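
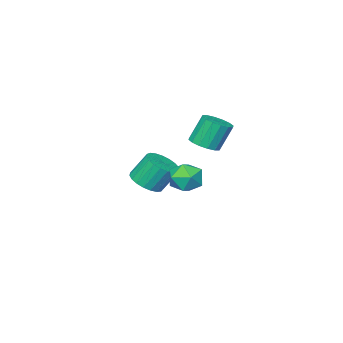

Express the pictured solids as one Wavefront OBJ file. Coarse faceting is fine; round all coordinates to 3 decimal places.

v 0.761 2.609 2.555
v 1.366 2.553 3.211
v 0.654 1.167 2.529
v 1.259 1.111 3.185
v 0.447 1.445 3.353
v 0.513 2.336 3.369
v 1.507 1.384 2.371
v 1.573 2.275 2.387
v 1.827 1.796 3.097
v 1.172 1.833 3.704
v 0.848 1.887 2.036
v 0.193 1.924 2.643
v -3.027 -1.197 2.815
v -2.432 -1.617 3.146
v -2.998 -1.322 4.537
v -3.593 -0.903 4.205
v -2.289 -1.229 3.122
v -2.855 -0.934 4.513
v -2.344 -0.832 3.016
v -2.91 -0.538 4.406
v -2.582 -0.534 2.856
v -3.148 -0.239 4.246
v -2.939 -0.413 2.684
v -3.505 -0.118 4.075
v -3.32 -0.502 2.548
v -3.886 -0.208 3.939
v -3.622 -0.778 2.483
v -4.188 -0.483 3.874
v -3.765 -1.166 2.507
v -4.331 -0.871 3.898
v -3.71 -1.562 2.614
v -4.276 -1.268 4.004
v -3.472 -1.861 2.774
v -4.038 -1.566 4.164
v -3.115 -1.982 2.945
v -3.681 -1.687 4.336
v -2.734 -1.892 3.081
v -3.3 -1.598 4.472
v -2.089 -4.137 -0.273
v -1.407 -4.545 0.21
v -1.949 -3.951 1.476
v -2.631 -3.543 0.993
v -1.248 -4.204 0.118
v -1.79 -3.611 1.385
v -1.235 -3.852 -0.041
v -1.776 -3.259 1.225
v -1.369 -3.549 -0.241
v -1.911 -2.956 1.026
v -1.628 -3.348 -0.446
v -2.169 -2.754 0.821
v -1.966 -3.283 -0.621
v -2.508 -2.689 0.646
v -2.326 -3.366 -0.736
v -2.868 -2.772 0.53
v -2.645 -3.582 -0.771
v -3.187 -2.988 0.495
v -2.868 -3.894 -0.72
v -3.409 -3.3 0.546
v -2.956 -4.248 -0.592
v -3.497 -3.654 0.675
v -2.894 -4.583 -0.408
v -3.436 -3.989 0.858
v -2.693 -4.84 -0.202
v -3.235 -4.247 1.065
v -2.388 -4.977 -0.007
v -2.929 -4.383 1.259
v -2.031 -4.967 0.141
v -2.572 -4.374 1.408
v -1.684 -4.815 0.218
v -2.226 -4.221 1.484
f 1 12 6
f 1 6 2
f 1 2 8
f 1 8 11
f 1 11 12
f 2 6 10
f 6 12 5
f 12 11 3
f 11 8 7
f 8 2 9
f 4 10 5
f 4 5 3
f 4 3 7
f 4 7 9
f 4 9 10
f 5 10 6
f 3 5 12
f 7 3 11
f 9 7 8
f 10 9 2
f 14 13 17
f 14 17 15
f 15 17 18
f 15 18 16
f 17 13 19
f 17 19 18
f 18 19 20
f 18 20 16
f 19 13 21
f 19 21 20
f 20 21 22
f 20 22 16
f 21 13 23
f 21 23 22
f 22 23 24
f 22 24 16
f 23 13 25
f 23 25 24
f 24 25 26
f 24 26 16
f 25 13 27
f 25 27 26
f 26 27 28
f 26 28 16
f 27 13 29
f 27 29 28
f 28 29 30
f 28 30 16
f 29 13 31
f 29 31 30
f 30 31 32
f 30 32 16
f 31 13 33
f 31 33 32
f 32 33 34
f 32 34 16
f 33 13 35
f 33 35 34
f 34 35 36
f 34 36 16
f 35 13 37
f 35 37 36
f 36 37 38
f 36 38 16
f 37 13 14
f 37 14 38
f 38 14 15
f 38 15 16
f 40 39 43
f 40 43 41
f 41 43 44
f 41 44 42
f 43 39 45
f 43 45 44
f 44 45 46
f 44 46 42
f 45 39 47
f 45 47 46
f 46 47 48
f 46 48 42
f 47 39 49
f 47 49 48
f 48 49 50
f 48 50 42
f 49 39 51
f 49 51 50
f 50 51 52
f 50 52 42
f 51 39 53
f 51 53 52
f 52 53 54
f 52 54 42
f 53 39 55
f 53 55 54
f 54 55 56
f 54 56 42
f 55 39 57
f 55 57 56
f 56 57 58
f 56 58 42
f 57 39 59
f 57 59 58
f 58 59 60
f 58 60 42
f 59 39 61
f 59 61 60
f 60 61 62
f 60 62 42
f 61 39 63
f 61 63 62
f 62 63 64
f 62 64 42
f 63 39 65
f 63 65 64
f 64 65 66
f 64 66 42
f 65 39 67
f 65 67 66
f 66 67 68
f 66 68 42
f 67 39 69
f 67 69 68
f 68 69 70
f 68 70 42
f 69 39 40
f 69 40 70
f 70 40 41
f 70 41 42



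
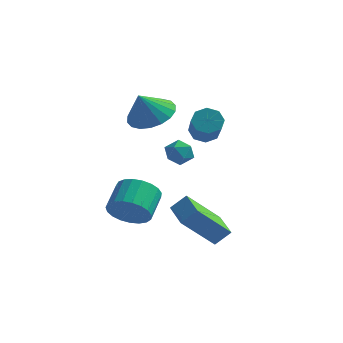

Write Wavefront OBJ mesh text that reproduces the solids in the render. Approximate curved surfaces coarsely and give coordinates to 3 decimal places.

v -3.103 0.562 -0.27
v -2.602 0.976 -0.31
v -2.658 0.104 0.57
v -2.157 0.518 0.53
v -2.746 0.735 0.707
v -3.021 1.018 0.188
v -2.239 0.062 0.072
v -2.514 0.345 -0.447
v -2.068 0.668 -0.098
v -2.381 1.083 0.294
v -2.879 -0.003 -0.034
v -3.192 0.412 0.358
v -2.05 1.688 0.987
v -1.521 1.651 0.628
v -0.841 0.255 1.774
v -1.37 0.292 2.133
v -1.477 1.973 0.994
v -0.797 0.577 2.141
v -1.768 2.128 1.356
v -1.089 0.732 2.503
v -2.225 2.026 1.502
v -1.545 0.63 2.648
v -2.579 1.725 1.346
v -1.899 0.329 2.492
v -2.623 1.403 0.979
v -1.943 0.007 2.126
v -2.331 1.248 0.617
v -1.652 -0.148 1.764
v -1.875 1.35 0.472
v -1.195 -0.046 1.618
v -2.837 -3.709 -1.229
v -2.515 -4.096 -0.507
v -2.601 -2.977 0.131
v -2.923 -2.591 -0.591
v -2.21 -3.978 -0.672
v -2.296 -2.86 -0.035
v -2.014 -3.814 -0.934
v -2.1 -2.695 -0.297
v -1.961 -3.631 -1.247
v -2.047 -2.513 -0.609
v -2.058 -3.463 -1.556
v -2.144 -2.344 -0.919
v -2.291 -3.336 -1.809
v -2.377 -2.218 -1.172
v -2.618 -3.275 -1.962
v -2.704 -2.156 -1.324
v -2.982 -3.288 -1.987
v -3.068 -2.17 -1.35
v -3.322 -3.374 -1.882
v -3.408 -2.256 -1.245
v -3.578 -3.518 -1.664
v -3.664 -2.4 -1.026
v -3.705 -3.695 -1.37
v -3.791 -2.577 -0.733
v -3.683 -3.875 -1.052
v -3.769 -2.757 -0.415
v -3.514 -4.026 -0.764
v -3.6 -2.907 -0.127
v -3.228 -4.122 -0.557
v -3.314 -3.004 0.08
v -2.875 -4.147 -0.466
v -2.961 -3.028 0.171
v -3.744 0.426 2.056
v -3.25 1.171 2.548
v -4.036 -0.126 3.184
v -3.673 1.333 2.518
v -4.11 1.315 2.396
v -4.475 1.121 2.206
v -4.694 0.79 1.987
v -4.725 0.386 1.782
v -4.562 -0.009 1.63
v -4.237 -0.319 1.563
v -3.814 -0.48 1.594
v -3.377 -0.463 1.716
v -3.013 -0.269 1.905
v -2.793 0.062 2.125
v -2.762 0.466 2.33
v -2.925 0.862 2.481
v -0.929 -3.36 -1.559
v -0.416 -3.025 -0.984
v -1.766 -2.382 -1.382
v -1.253 -2.047 -0.808
v -0.007 -2.313 -2.992
v 0.506 -1.978 -2.418
v -0.844 -1.335 -2.816
v -0.331 -1 -2.241
f 1 12 6
f 1 6 2
f 1 2 8
f 1 8 11
f 1 11 12
f 2 6 10
f 6 12 5
f 12 11 3
f 11 8 7
f 8 2 9
f 4 10 5
f 4 5 3
f 4 3 7
f 4 7 9
f 4 9 10
f 5 10 6
f 3 5 12
f 7 3 11
f 9 7 8
f 10 9 2
f 14 13 17
f 14 17 15
f 15 17 18
f 15 18 16
f 17 13 19
f 17 19 18
f 18 19 20
f 18 20 16
f 19 13 21
f 19 21 20
f 20 21 22
f 20 22 16
f 21 13 23
f 21 23 22
f 22 23 24
f 22 24 16
f 23 13 25
f 23 25 24
f 24 25 26
f 24 26 16
f 25 13 27
f 25 27 26
f 26 27 28
f 26 28 16
f 27 13 29
f 27 29 28
f 28 29 30
f 28 30 16
f 29 13 14
f 29 14 30
f 30 14 15
f 30 15 16
f 32 31 35
f 32 35 33
f 33 35 36
f 33 36 34
f 35 31 37
f 35 37 36
f 36 37 38
f 36 38 34
f 37 31 39
f 37 39 38
f 38 39 40
f 38 40 34
f 39 31 41
f 39 41 40
f 40 41 42
f 40 42 34
f 41 31 43
f 41 43 42
f 42 43 44
f 42 44 34
f 43 31 45
f 43 45 44
f 44 45 46
f 44 46 34
f 45 31 47
f 45 47 46
f 46 47 48
f 46 48 34
f 47 31 49
f 47 49 48
f 48 49 50
f 48 50 34
f 49 31 51
f 49 51 50
f 50 51 52
f 50 52 34
f 51 31 53
f 51 53 52
f 52 53 54
f 52 54 34
f 53 31 55
f 53 55 54
f 54 55 56
f 54 56 34
f 55 31 57
f 55 57 56
f 56 57 58
f 56 58 34
f 57 31 59
f 57 59 58
f 58 59 60
f 58 60 34
f 59 31 61
f 59 61 60
f 60 61 62
f 60 62 34
f 61 31 32
f 61 32 62
f 62 32 33
f 62 33 34
f 64 63 66
f 64 66 65
f 66 63 67
f 66 67 65
f 67 63 68
f 67 68 65
f 68 63 69
f 68 69 65
f 69 63 70
f 69 70 65
f 70 63 71
f 70 71 65
f 71 63 72
f 71 72 65
f 72 63 73
f 72 73 65
f 73 63 74
f 73 74 65
f 74 63 75
f 74 75 65
f 75 63 76
f 75 76 65
f 76 63 77
f 76 77 65
f 77 63 78
f 77 78 65
f 78 63 64
f 78 64 65
f 80 82 79
f 83 80 79
f 79 82 81
f 81 83 79
f 80 86 82
f 84 80 83
f 84 86 80
f 82 86 81
f 85 83 81
f 81 86 85
f 85 84 83
f 86 84 85



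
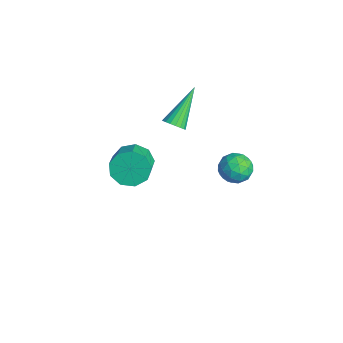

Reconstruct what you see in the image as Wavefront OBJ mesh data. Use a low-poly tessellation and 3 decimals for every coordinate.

v -2.659 2.991 1.9
v -2.389 2.736 2.319
v -3.641 4.289 3.32
v -2.234 2.921 2.257
v -2.163 3.12 2.125
v -2.19 3.293 1.948
v -2.31 3.407 1.761
v -2.5 3.438 1.602
v -2.72 3.381 1.502
v -2.929 3.246 1.48
v -3.085 3.061 1.542
v -3.156 2.862 1.674
v -3.128 2.689 1.851
v -3.008 2.576 2.038
v -2.819 2.545 2.197
v -2.598 2.602 2.297
v 2.23 4.165 3.21
v 2.77 4.538 3.63
v 2.65 3.062 3.65
v 3.19 3.435 4.07
v 2.437 3.499 4.258
v 2.178 4.18 3.986
v 3.242 3.42 3.294
v 2.983 4.101 3.022
v 3.395 4.077 3.681
v 2.897 4.126 4.277
v 2.523 3.474 3.003
v 2.025 3.523 3.599
v 2.463 4.448 3.381
v 2.957 3.152 3.899
v 2.515 3.189 4.01
v 2.832 3.409 4.256
v 2.115 4.238 3.591
v 2.432 4.457 3.837
v 2.237 3.846 4.207
v 2.988 3.143 3.443
v 3.305 3.362 3.689
v 2.588 4.191 3.024
v 2.905 4.411 3.27
v 3.183 3.754 3.073
v 3.148 4.396 3.658
v 3.394 3.749 3.917
v 3.425 3.74 3.46
v 3.273 4.14 3.301
v 2.855 4.425 4.008
v 3.102 3.777 4.267
v 2.66 3.815 4.378
v 2.507 4.215 4.218
v 3.223 4.155 4.039
v 2.318 3.823 3.013
v 2.565 3.175 3.272
v 2.913 3.385 3.062
v 2.76 3.785 2.902
v 2.026 3.851 3.363
v 2.272 3.204 3.622
v 2.147 3.46 3.979
v 1.995 3.86 3.82
v 2.197 3.445 3.241
v -2.991 1.233 -0.469
v -2.438 1.84 -0.926
v -1.377 1.355 -0.288
v -1.929 0.747 0.169
v -2.648 2.103 -0.378
v -1.586 1.618 0.26
v -3.017 1.958 0.128
v -1.956 1.473 0.766
v -3.375 1.474 0.354
v -2.313 0.989 0.992
v -3.552 0.877 0.196
v -2.491 0.392 0.833
v -3.467 0.446 -0.274
v -2.406 -0.039 0.364
v -3.159 0.383 -0.835
v -2.098 -0.102 -0.197
v -2.772 0.718 -1.224
v -1.711 0.233 -0.587
v -2.488 1.293 -1.26
v -1.426 0.808 -0.623
f 2 1 4
f 2 4 3
f 4 1 5
f 4 5 3
f 5 1 6
f 5 6 3
f 6 1 7
f 6 7 3
f 7 1 8
f 7 8 3
f 8 1 9
f 8 9 3
f 9 1 10
f 9 10 3
f 10 1 11
f 10 11 3
f 11 1 12
f 11 12 3
f 12 1 13
f 12 13 3
f 13 1 14
f 13 14 3
f 14 1 15
f 14 15 3
f 15 1 16
f 15 16 3
f 16 1 2
f 16 2 3
f 17 54 33
f 54 28 57
f 33 57 22
f 54 57 33
f 17 33 29
f 33 22 34
f 29 34 18
f 33 34 29
f 17 29 38
f 29 18 39
f 38 39 24
f 29 39 38
f 17 38 50
f 38 24 53
f 50 53 27
f 38 53 50
f 17 50 54
f 50 27 58
f 54 58 28
f 50 58 54
f 18 34 45
f 34 22 48
f 45 48 26
f 34 48 45
f 22 57 35
f 57 28 56
f 35 56 21
f 57 56 35
f 28 58 55
f 58 27 51
f 55 51 19
f 58 51 55
f 27 53 52
f 53 24 40
f 52 40 23
f 53 40 52
f 24 39 44
f 39 18 41
f 44 41 25
f 39 41 44
f 20 46 32
f 46 26 47
f 32 47 21
f 46 47 32
f 20 32 30
f 32 21 31
f 30 31 19
f 32 31 30
f 20 30 37
f 30 19 36
f 37 36 23
f 30 36 37
f 20 37 42
f 37 23 43
f 42 43 25
f 37 43 42
f 20 42 46
f 42 25 49
f 46 49 26
f 42 49 46
f 21 47 35
f 47 26 48
f 35 48 22
f 47 48 35
f 19 31 55
f 31 21 56
f 55 56 28
f 31 56 55
f 23 36 52
f 36 19 51
f 52 51 27
f 36 51 52
f 25 43 44
f 43 23 40
f 44 40 24
f 43 40 44
f 26 49 45
f 49 25 41
f 45 41 18
f 49 41 45
f 60 59 63
f 60 63 61
f 61 63 64
f 61 64 62
f 63 59 65
f 63 65 64
f 64 65 66
f 64 66 62
f 65 59 67
f 65 67 66
f 66 67 68
f 66 68 62
f 67 59 69
f 67 69 68
f 68 69 70
f 68 70 62
f 69 59 71
f 69 71 70
f 70 71 72
f 70 72 62
f 71 59 73
f 71 73 72
f 72 73 74
f 72 74 62
f 73 59 75
f 73 75 74
f 74 75 76
f 74 76 62
f 75 59 77
f 75 77 76
f 76 77 78
f 76 78 62
f 77 59 60
f 77 60 78
f 78 60 61
f 78 61 62



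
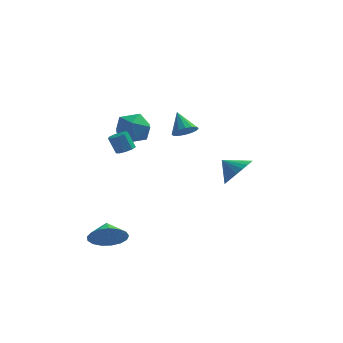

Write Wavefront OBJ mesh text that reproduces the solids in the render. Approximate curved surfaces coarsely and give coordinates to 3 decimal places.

v -2.116 -1.318 1.901
v -1.345 -1.303 2.647
v -2.775 -2.757 2.613
v -2.004 -2.742 3.359
v -2.769 -1.99 3.363
v -2.361 -1.1 2.923
v -1.759 -2.96 2.337
v -1.351 -2.07 1.897
v -1.124 -2.317 2.916
v -1.748 -1.718 3.55
v -2.372 -2.342 1.71
v -2.996 -1.743 2.344
v -2.067 -4.023 2.046
v -1.682 -4.331 2.266
v -2.108 -4.185 3.215
v -2.493 -3.877 2.994
v -1.574 -3.978 2.26
v -1.999 -3.832 3.209
v -1.696 -3.646 2.154
v -2.122 -3.5 3.103
v -1.992 -3.491 1.997
v -2.418 -3.344 2.946
v -2.323 -3.584 1.863
v -2.749 -3.438 2.812
v -2.535 -3.883 1.814
v -2.96 -3.737 2.763
v -2.527 -4.248 1.874
v -2.953 -4.101 2.823
v -2.305 -4.507 2.014
v -2.73 -4.361 2.962
v -1.971 -4.54 2.169
v -2.397 -4.394 3.117
v -2.999 -4.311 -4.222
v -2.357 -4.612 -3.407
v -3.241 -3.409 -3.698
v -2.043 -4.346 -3.72
v -1.948 -4.072 -4.147
v -2.094 -3.852 -4.592
v -2.447 -3.738 -4.952
v -2.926 -3.755 -5.145
v -3.422 -3.899 -5.126
v -3.821 -4.137 -4.9
v -4.032 -4.416 -4.519
v -4.006 -4.67 -4.069
v -3.749 -4.842 -3.655
v -3.321 -4.892 -3.37
v -2.818 -4.809 -3.281
v -0.137 2.993 0.157
v 0.506 2.952 0.559
v -0.723 3.867 1.183
v 0.554 3.262 0.321
v 0.416 3.5 0.04
v 0.13 3.602 -0.21
v -0.228 3.541 -0.362
v -0.561 3.333 -0.375
v -0.781 3.033 -0.245
v -0.829 2.723 -0.008
v -0.691 2.485 0.274
v -0.405 2.383 0.524
v -0.047 2.445 0.675
v 0.287 2.653 0.688
v 3.195 -0.48 -0.96
v 3.853 -0.48 -0.128
v 2.285 -0.22 -0.24
v 3.87 -0.06 -0.259
v 3.771 0.288 -0.511
v 3.572 0.503 -0.84
v 3.308 0.548 -1.19
v 3.025 0.415 -1.501
v 2.771 0.127 -1.717
v 2.59 -0.265 -1.803
v 2.515 -0.695 -1.743
v 2.557 -1.088 -1.548
v 2.709 -1.376 -1.251
v 2.945 -1.509 -0.904
v 3.225 -1.464 -0.566
v 3.5 -1.249 -0.296
v 3.722 -0.901 -0.142
f 1 12 6
f 1 6 2
f 1 2 8
f 1 8 11
f 1 11 12
f 2 6 10
f 6 12 5
f 12 11 3
f 11 8 7
f 8 2 9
f 4 10 5
f 4 5 3
f 4 3 7
f 4 7 9
f 4 9 10
f 5 10 6
f 3 5 12
f 7 3 11
f 9 7 8
f 10 9 2
f 14 13 17
f 14 17 15
f 15 17 18
f 15 18 16
f 17 13 19
f 17 19 18
f 18 19 20
f 18 20 16
f 19 13 21
f 19 21 20
f 20 21 22
f 20 22 16
f 21 13 23
f 21 23 22
f 22 23 24
f 22 24 16
f 23 13 25
f 23 25 24
f 24 25 26
f 24 26 16
f 25 13 27
f 25 27 26
f 26 27 28
f 26 28 16
f 27 13 29
f 27 29 28
f 28 29 30
f 28 30 16
f 29 13 31
f 29 31 30
f 30 31 32
f 30 32 16
f 31 13 14
f 31 14 32
f 32 14 15
f 32 15 16
f 34 33 36
f 34 36 35
f 36 33 37
f 36 37 35
f 37 33 38
f 37 38 35
f 38 33 39
f 38 39 35
f 39 33 40
f 39 40 35
f 40 33 41
f 40 41 35
f 41 33 42
f 41 42 35
f 42 33 43
f 42 43 35
f 43 33 44
f 43 44 35
f 44 33 45
f 44 45 35
f 45 33 46
f 45 46 35
f 46 33 47
f 46 47 35
f 47 33 34
f 47 34 35
f 49 48 51
f 49 51 50
f 51 48 52
f 51 52 50
f 52 48 53
f 52 53 50
f 53 48 54
f 53 54 50
f 54 48 55
f 54 55 50
f 55 48 56
f 55 56 50
f 56 48 57
f 56 57 50
f 57 48 58
f 57 58 50
f 58 48 59
f 58 59 50
f 59 48 60
f 59 60 50
f 60 48 61
f 60 61 50
f 61 48 49
f 61 49 50
f 63 62 65
f 63 65 64
f 65 62 66
f 65 66 64
f 66 62 67
f 66 67 64
f 67 62 68
f 67 68 64
f 68 62 69
f 68 69 64
f 69 62 70
f 69 70 64
f 70 62 71
f 70 71 64
f 71 62 72
f 71 72 64
f 72 62 73
f 72 73 64
f 73 62 74
f 73 74 64
f 74 62 75
f 74 75 64
f 75 62 76
f 75 76 64
f 76 62 77
f 76 77 64
f 77 62 78
f 77 78 64
f 78 62 63
f 78 63 64



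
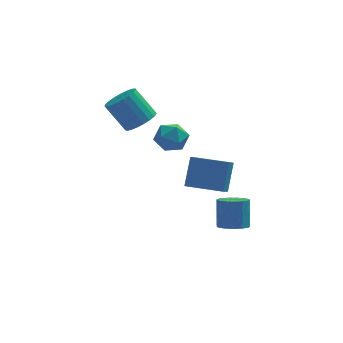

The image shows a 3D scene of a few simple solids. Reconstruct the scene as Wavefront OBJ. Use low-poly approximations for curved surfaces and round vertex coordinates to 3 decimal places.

v 1.657 -2.524 -1.232
v 2.339 -2.125 -1.486
v 2.405 -1.336 -0.061
v 1.723 -1.736 0.192
v 1.975 -1.86 -1.615
v 2.042 -1.072 -0.19
v 1.511 -1.807 -1.623
v 1.578 -1.018 -0.198
v 1.092 -1.981 -1.507
v 1.159 -1.192 -0.082
v 0.853 -2.328 -1.304
v 0.92 -1.539 0.121
v 0.869 -2.737 -1.078
v 0.936 -1.948 0.347
v 1.135 -3.079 -0.901
v 1.202 -2.29 0.524
v 1.567 -3.244 -0.83
v 1.633 -2.456 0.595
v 2.027 -3.182 -0.886
v 2.093 -2.393 0.539
v 2.369 -2.91 -1.052
v 2.436 -2.121 0.373
v 2.485 -2.516 -1.276
v 2.552 -1.727 0.149
v 0.118 4.203 -3.15
v -0.223 3.365 -2.489
v 0.525 5.241 -1.623
v 0.184 4.403 -0.963
v 2.076 3.417 -3.137
v 1.735 2.579 -2.477
v 2.483 4.455 -1.611
v 2.142 3.617 -0.95
v -1.534 0.656 3.773
v -0.829 0.499 4.4
v -1.591 -0.859 3.46
v -0.886 -1.016 4.087
v -1.75 -0.745 4.396
v -1.715 0.192 4.59
v -0.705 -0.552 3.27
v -0.67 0.385 3.464
v -0.317 -0.247 4.089
v -0.962 -0.366 4.786
v -1.458 0.006 3.074
v -2.103 -0.113 3.771
v -2.465 3.486 2.645
v -1.799 4.17 2.818
v -2.81 4.778 4.307
v -3.475 4.094 4.135
v -2.052 4.361 2.568
v -3.063 4.968 4.058
v -2.377 4.4 2.332
v -3.388 5.008 3.822
v -2.716 4.281 2.15
v -3.727 4.889 3.639
v -3.013 4.025 2.053
v -4.023 4.633 3.543
v -3.214 3.676 2.059
v -4.225 4.283 3.549
v -3.286 3.293 2.166
v -4.297 3.901 3.656
v -3.216 2.945 2.356
v -4.227 3.552 3.846
v -3.016 2.689 2.596
v -4.027 3.297 4.086
v -2.72 2.572 2.845
v -3.731 3.18 4.334
v -2.381 2.613 3.058
v -3.392 3.22 4.548
v -2.056 2.804 3.201
v -3.067 3.412 4.69
v -1.801 3.114 3.247
v -2.812 3.722 4.737
v -1.662 3.488 3.19
v -2.673 4.095 4.679
v -1.661 3.861 3.038
v -2.672 4.469 4.527
f 2 1 5
f 2 5 3
f 3 5 6
f 3 6 4
f 5 1 7
f 5 7 6
f 6 7 8
f 6 8 4
f 7 1 9
f 7 9 8
f 8 9 10
f 8 10 4
f 9 1 11
f 9 11 10
f 10 11 12
f 10 12 4
f 11 1 13
f 11 13 12
f 12 13 14
f 12 14 4
f 13 1 15
f 13 15 14
f 14 15 16
f 14 16 4
f 15 1 17
f 15 17 16
f 16 17 18
f 16 18 4
f 17 1 19
f 17 19 18
f 18 19 20
f 18 20 4
f 19 1 21
f 19 21 20
f 20 21 22
f 20 22 4
f 21 1 23
f 21 23 22
f 22 23 24
f 22 24 4
f 23 1 2
f 23 2 24
f 24 2 3
f 24 3 4
f 26 28 25
f 29 26 25
f 25 28 27
f 27 29 25
f 26 32 28
f 30 26 29
f 30 32 26
f 28 32 27
f 31 29 27
f 27 32 31
f 31 30 29
f 32 30 31
f 33 44 38
f 33 38 34
f 33 34 40
f 33 40 43
f 33 43 44
f 34 38 42
f 38 44 37
f 44 43 35
f 43 40 39
f 40 34 41
f 36 42 37
f 36 37 35
f 36 35 39
f 36 39 41
f 36 41 42
f 37 42 38
f 35 37 44
f 39 35 43
f 41 39 40
f 42 41 34
f 46 45 49
f 46 49 47
f 47 49 50
f 47 50 48
f 49 45 51
f 49 51 50
f 50 51 52
f 50 52 48
f 51 45 53
f 51 53 52
f 52 53 54
f 52 54 48
f 53 45 55
f 53 55 54
f 54 55 56
f 54 56 48
f 55 45 57
f 55 57 56
f 56 57 58
f 56 58 48
f 57 45 59
f 57 59 58
f 58 59 60
f 58 60 48
f 59 45 61
f 59 61 60
f 60 61 62
f 60 62 48
f 61 45 63
f 61 63 62
f 62 63 64
f 62 64 48
f 63 45 65
f 63 65 64
f 64 65 66
f 64 66 48
f 65 45 67
f 65 67 66
f 66 67 68
f 66 68 48
f 67 45 69
f 67 69 68
f 68 69 70
f 68 70 48
f 69 45 71
f 69 71 70
f 70 71 72
f 70 72 48
f 71 45 73
f 71 73 72
f 72 73 74
f 72 74 48
f 73 45 75
f 73 75 74
f 74 75 76
f 74 76 48
f 75 45 46
f 75 46 76
f 76 46 47
f 76 47 48



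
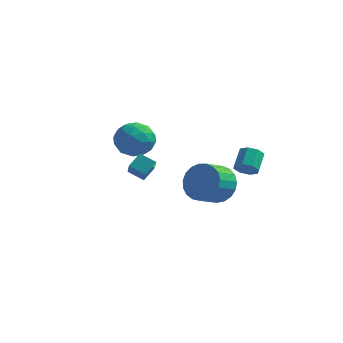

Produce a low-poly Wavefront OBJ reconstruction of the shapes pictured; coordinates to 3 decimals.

v 1.671 0.068 2.181
v 2.211 -0.546 1.491
v 1.769 -1.562 2.049
v 1.229 -0.948 2.739
v 2.507 -0.494 1.82
v 2.065 -1.51 2.377
v 2.658 -0.345 2.211
v 2.216 -1.361 2.768
v 2.638 -0.125 2.597
v 2.196 -1.14 3.154
v 2.451 0.129 2.911
v 2.009 -0.887 3.468
v 2.129 0.372 3.099
v 1.687 -0.644 3.656
v 1.728 0.563 3.128
v 1.286 -0.453 3.686
v 1.317 0.668 2.994
v 0.875 -0.348 3.551
v 0.968 0.669 2.719
v 0.526 -0.347 3.276
v 0.739 0.566 2.351
v 0.298 -0.449 2.908
v 0.672 0.377 1.954
v 0.23 -0.638 2.511
v 0.778 0.135 1.596
v 0.336 -0.881 2.153
v 1.038 -0.119 1.339
v 0.596 -1.135 1.896
v 1.407 -0.341 1.228
v 0.965 -1.356 1.785
v 1.822 -0.492 1.282
v 1.38 -1.507 1.839
v -3.083 0.995 2.064
v -2.802 1.666 2.611
v -3.567 1.976 1.112
v -3.286 2.646 1.659
v -2.254 0.994 1.641
v -1.973 1.664 2.188
v -2.738 1.974 0.689
v -2.457 2.645 1.236
v 2.393 1.882 2.409
v 2.881 2.126 2.095
v 2.836 3.042 2.738
v 2.347 2.798 3.051
v 2.458 2.244 1.897
v 2.413 3.16 2.54
v 1.996 2.15 1.999
v 1.951 3.066 2.641
v 1.767 1.899 2.341
v 1.721 2.815 2.983
v 1.904 1.638 2.722
v 1.859 2.554 3.365
v 2.327 1.52 2.92
v 2.282 2.436 3.563
v 2.789 1.614 2.819
v 2.744 2.53 3.461
v 3.019 1.865 2.477
v 2.973 2.781 3.119
v -4.3 3.844 3.38
v -3.446 4.329 2.875
v -4.074 2.391 2.365
v -3.22 2.876 1.86
v -3.135 2.57 2.917
v -3.274 3.468 3.545
v -4.246 3.252 1.695
v -4.385 4.15 2.323
v -3.413 3.963 1.834
v -2.726 3.542 2.589
v -4.794 3.178 2.651
v -4.107 2.757 3.406
v -3.893 4.214 3.217
v -3.627 2.506 2.023
v -3.577 2.326 2.645
v -3.076 2.612 2.348
v -3.792 3.708 3.61
v -3.29 3.993 3.313
v -3.107 2.959 3.338
v -4.23 2.727 1.927
v -3.728 3.012 1.63
v -4.444 4.108 2.892
v -3.943 4.394 2.595
v -4.413 3.761 1.902
v -3.371 4.284 2.308
v -3.239 3.43 1.711
v -3.841 3.651 1.614
v -3.923 4.179 1.983
v -2.968 4.037 2.752
v -2.835 3.183 2.155
v -2.785 3.003 2.777
v -2.867 3.531 3.145
v -2.948 3.822 2.14
v -4.685 3.537 3.085
v -4.552 2.683 2.488
v -4.653 3.189 2.095
v -4.735 3.717 2.463
v -4.281 3.29 3.529
v -4.149 2.436 2.932
v -3.597 2.541 3.257
v -3.679 3.069 3.626
v -4.572 2.898 3.1
f 2 1 5
f 2 5 3
f 3 5 6
f 3 6 4
f 5 1 7
f 5 7 6
f 6 7 8
f 6 8 4
f 7 1 9
f 7 9 8
f 8 9 10
f 8 10 4
f 9 1 11
f 9 11 10
f 10 11 12
f 10 12 4
f 11 1 13
f 11 13 12
f 12 13 14
f 12 14 4
f 13 1 15
f 13 15 14
f 14 15 16
f 14 16 4
f 15 1 17
f 15 17 16
f 16 17 18
f 16 18 4
f 17 1 19
f 17 19 18
f 18 19 20
f 18 20 4
f 19 1 21
f 19 21 20
f 20 21 22
f 20 22 4
f 21 1 23
f 21 23 22
f 22 23 24
f 22 24 4
f 23 1 25
f 23 25 24
f 24 25 26
f 24 26 4
f 25 1 27
f 25 27 26
f 26 27 28
f 26 28 4
f 27 1 29
f 27 29 28
f 28 29 30
f 28 30 4
f 29 1 31
f 29 31 30
f 30 31 32
f 30 32 4
f 31 1 2
f 31 2 32
f 32 2 3
f 32 3 4
f 34 36 33
f 37 34 33
f 33 36 35
f 35 37 33
f 34 40 36
f 38 34 37
f 38 40 34
f 36 40 35
f 39 37 35
f 35 40 39
f 39 38 37
f 40 38 39
f 42 41 45
f 42 45 43
f 43 45 46
f 43 46 44
f 45 41 47
f 45 47 46
f 46 47 48
f 46 48 44
f 47 41 49
f 47 49 48
f 48 49 50
f 48 50 44
f 49 41 51
f 49 51 50
f 50 51 52
f 50 52 44
f 51 41 53
f 51 53 52
f 52 53 54
f 52 54 44
f 53 41 55
f 53 55 54
f 54 55 56
f 54 56 44
f 55 41 57
f 55 57 56
f 56 57 58
f 56 58 44
f 57 41 42
f 57 42 58
f 58 42 43
f 58 43 44
f 59 96 75
f 96 70 99
f 75 99 64
f 96 99 75
f 59 75 71
f 75 64 76
f 71 76 60
f 75 76 71
f 59 71 80
f 71 60 81
f 80 81 66
f 71 81 80
f 59 80 92
f 80 66 95
f 92 95 69
f 80 95 92
f 59 92 96
f 92 69 100
f 96 100 70
f 92 100 96
f 60 76 87
f 76 64 90
f 87 90 68
f 76 90 87
f 64 99 77
f 99 70 98
f 77 98 63
f 99 98 77
f 70 100 97
f 100 69 93
f 97 93 61
f 100 93 97
f 69 95 94
f 95 66 82
f 94 82 65
f 95 82 94
f 66 81 86
f 81 60 83
f 86 83 67
f 81 83 86
f 62 88 74
f 88 68 89
f 74 89 63
f 88 89 74
f 62 74 72
f 74 63 73
f 72 73 61
f 74 73 72
f 62 72 79
f 72 61 78
f 79 78 65
f 72 78 79
f 62 79 84
f 79 65 85
f 84 85 67
f 79 85 84
f 62 84 88
f 84 67 91
f 88 91 68
f 84 91 88
f 63 89 77
f 89 68 90
f 77 90 64
f 89 90 77
f 61 73 97
f 73 63 98
f 97 98 70
f 73 98 97
f 65 78 94
f 78 61 93
f 94 93 69
f 78 93 94
f 67 85 86
f 85 65 82
f 86 82 66
f 85 82 86
f 68 91 87
f 91 67 83
f 87 83 60
f 91 83 87



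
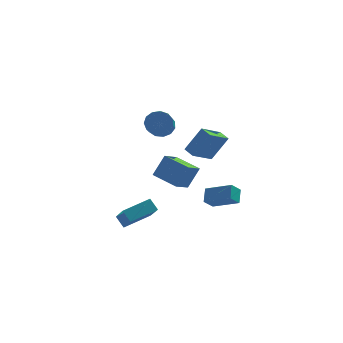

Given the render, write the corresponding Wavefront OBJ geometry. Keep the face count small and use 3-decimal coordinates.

v -3.472 -3.683 -5.124
v -3.135 -5.267 -3.634
v -3.895 -3.181 -4.494
v -3.558 -4.764 -3.004
v -1.842 -2.896 -4.656
v -1.505 -4.479 -3.166
v -2.265 -2.393 -4.026
v -1.928 -3.977 -2.536
v 1.362 -2.192 -4.048
v 2.858 -3.046 -3.27
v 1.521 -1.349 -3.426
v 3.017 -2.202 -2.648
v 1.943 -1.798 -4.732
v 3.439 -2.651 -3.954
v 2.102 -0.954 -4.11
v 3.598 -1.808 -3.332
v -1.698 -2.812 -1.202
v -0.969 -2.393 0.136
v -0.936 -1.803 -1.933
v -0.207 -1.384 -0.595
v -0.413 -4.016 -1.525
v 0.316 -3.597 -0.187
v 0.349 -3.007 -2.256
v 1.078 -2.588 -0.918
v 0.4 0.267 -0.887
v 1.437 0.506 0.735
v 1.628 1.271 -1.819
v 2.665 1.509 -0.197
v 0.835 -0.429 -1.063
v 1.872 -0.191 0.559
v 2.063 0.574 -1.995
v 3.1 0.813 -0.373
v -0.77 4.304 -1.005
v -0.168 4.634 -0.408
v -0.408 3.026 0.722
v -1.01 2.696 0.125
v -0.627 4.806 -0.26
v -0.868 3.198 0.87
v -1.132 4.82 -0.348
v -1.372 3.211 0.782
v -1.522 4.669 -0.645
v -1.762 3.061 0.484
v -1.673 4.403 -1.057
v -1.913 2.794 0.073
v -1.537 4.105 -1.452
v -1.778 2.497 -0.322
v -1.158 3.87 -1.705
v -1.398 2.262 -0.575
v -0.655 3.774 -1.735
v -0.896 2.166 -0.606
v -0.189 3.845 -1.534
v -0.429 2.237 -0.405
v 0.093 4.063 -1.165
v -0.147 2.454 -0.035
v 0.101 4.357 -0.745
v -0.14 2.748 0.385
f 2 4 1
f 5 2 1
f 1 4 3
f 3 5 1
f 2 8 4
f 6 2 5
f 6 8 2
f 4 8 3
f 7 5 3
f 3 8 7
f 7 6 5
f 8 6 7
f 10 12 9
f 13 10 9
f 9 12 11
f 11 13 9
f 10 16 12
f 14 10 13
f 14 16 10
f 12 16 11
f 15 13 11
f 11 16 15
f 15 14 13
f 16 14 15
f 18 20 17
f 21 18 17
f 17 20 19
f 19 21 17
f 18 24 20
f 22 18 21
f 22 24 18
f 20 24 19
f 23 21 19
f 19 24 23
f 23 22 21
f 24 22 23
f 26 28 25
f 29 26 25
f 25 28 27
f 27 29 25
f 26 32 28
f 30 26 29
f 30 32 26
f 28 32 27
f 31 29 27
f 27 32 31
f 31 30 29
f 32 30 31
f 34 33 37
f 34 37 35
f 35 37 38
f 35 38 36
f 37 33 39
f 37 39 38
f 38 39 40
f 38 40 36
f 39 33 41
f 39 41 40
f 40 41 42
f 40 42 36
f 41 33 43
f 41 43 42
f 42 43 44
f 42 44 36
f 43 33 45
f 43 45 44
f 44 45 46
f 44 46 36
f 45 33 47
f 45 47 46
f 46 47 48
f 46 48 36
f 47 33 49
f 47 49 48
f 48 49 50
f 48 50 36
f 49 33 51
f 49 51 50
f 50 51 52
f 50 52 36
f 51 33 53
f 51 53 52
f 52 53 54
f 52 54 36
f 53 33 55
f 53 55 54
f 54 55 56
f 54 56 36
f 55 33 34
f 55 34 56
f 56 34 35
f 56 35 36



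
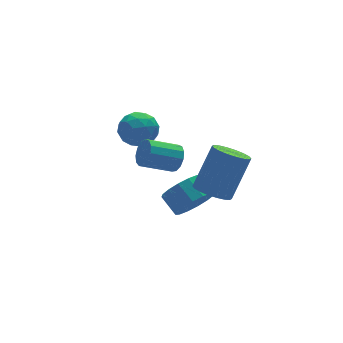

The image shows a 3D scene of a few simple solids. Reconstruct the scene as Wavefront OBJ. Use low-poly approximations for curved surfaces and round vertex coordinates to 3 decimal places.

v 0.409 -1.403 0.391
v 1.046 -1.215 -0.072
v 2.129 -0.75 1.605
v 1.491 -0.937 2.069
v 0.871 -0.901 -0.046
v 1.953 -0.436 1.631
v 0.604 -0.687 0.067
v 1.686 -0.221 1.744
v 0.298 -0.614 0.244
v 1.381 -0.148 1.921
v 0.015 -0.698 0.45
v 1.097 -0.232 2.127
v -0.191 -0.921 0.644
v 0.892 -0.455 2.322
v -0.278 -1.239 0.789
v 0.805 -0.774 2.466
v -0.229 -1.59 0.855
v 0.854 -1.125 2.532
v -0.053 -1.904 0.829
v 1.029 -1.439 2.506
v 0.214 -2.119 0.716
v 1.296 -1.653 2.393
v 0.519 -2.192 0.539
v 1.602 -1.726 2.216
v 0.803 -2.108 0.333
v 1.885 -1.642 2.01
v 1.008 -1.885 0.138
v 2.091 -1.419 1.816
v 1.095 -1.566 -0.006
v 2.178 -1.101 1.671
v -0.326 0.204 1.532
v -0.128 -0.077 2.072
v -1.396 0.216 2.689
v -1.594 0.496 2.148
v -0.035 0.271 2.098
v -1.303 0.564 2.714
v -0.035 0.597 1.944
v -1.302 0.89 2.561
v -0.127 0.798 1.659
v -1.395 1.091 2.276
v -0.282 0.811 1.334
v -1.55 1.103 1.951
v -0.451 0.63 1.071
v -1.719 0.923 1.688
v -0.581 0.314 0.955
v -1.849 0.607 1.572
v -0.63 -0.037 1.022
v -1.897 0.256 1.639
v -0.582 -0.311 1.251
v -1.85 -0.019 1.867
v -0.453 -0.423 1.568
v -1.721 -0.13 2.185
v -0.284 -0.335 1.875
v -1.551 -0.042 2.491
v -1.121 3.406 0.627
v -0.637 3.896 0.042
v 0.037 3.324 1.518
v 0.521 3.814 0.933
v -0.157 4.198 1.391
v -0.873 4.249 0.84
v 0.273 2.971 0.72
v -0.443 3.022 0.169
v 0.225 3.627 0.099
v -0.041 4.386 0.514
v -0.559 2.834 1.046
v -0.825 3.593 1.461
v -0.981 3.658 0.256
v 0.381 3.562 1.304
v -0.018 3.788 1.573
v 0.267 4.076 1.229
v -1.119 3.865 0.726
v -0.835 4.153 0.382
v -0.553 4.331 1.175
v 0.235 3.067 1.178
v 0.519 3.355 0.834
v -0.867 3.144 0.331
v -0.582 3.432 -0.013
v -0.047 2.889 0.385
v -0.189 3.788 -0.054
v 0.491 3.74 0.47
v 0.345 3.245 0.344
v -0.075 3.274 0.021
v -0.346 4.234 0.19
v 0.335 4.186 0.713
v -0.064 4.412 0.983
v -0.484 4.441 0.659
v 0.161 4.076 0.223
v -0.935 3.034 0.847
v -0.254 2.986 1.37
v -0.116 2.779 0.901
v -0.536 2.808 0.577
v -1.091 3.48 1.09
v -0.411 3.432 1.614
v -0.525 3.946 1.539
v -0.945 3.975 1.216
v -0.761 3.144 1.337
v 0.542 0.234 -1.688
v 1.462 0.425 -1.683
v 1.279 1.296 -1.166
v 0.358 1.106 -1.172
v 1.294 0.631 -2.09
v 1.11 1.502 -1.573
v 0.923 0.73 -2.39
v 0.74 1.602 -1.873
v 0.451 0.697 -2.501
v 0.267 1.569 -1.985
v 0.003 0.54 -2.395
v -0.181 1.412 -1.878
v -0.301 0.301 -2.1
v -0.484 1.172 -1.583
v -0.379 0.044 -1.694
v -0.562 0.915 -1.177
v -0.21 -0.162 -1.287
v -0.394 0.709 -0.77
v 0.16 -0.262 -0.987
v -0.023 0.61 -0.47
v 0.633 -0.229 -0.875
v 0.449 0.643 -0.359
v 1.081 -0.072 -0.982
v 0.897 0.8 -0.465
v 1.384 0.168 -1.277
v 1.201 1.039 -0.76
f 2 1 5
f 2 5 3
f 3 5 6
f 3 6 4
f 5 1 7
f 5 7 6
f 6 7 8
f 6 8 4
f 7 1 9
f 7 9 8
f 8 9 10
f 8 10 4
f 9 1 11
f 9 11 10
f 10 11 12
f 10 12 4
f 11 1 13
f 11 13 12
f 12 13 14
f 12 14 4
f 13 1 15
f 13 15 14
f 14 15 16
f 14 16 4
f 15 1 17
f 15 17 16
f 16 17 18
f 16 18 4
f 17 1 19
f 17 19 18
f 18 19 20
f 18 20 4
f 19 1 21
f 19 21 20
f 20 21 22
f 20 22 4
f 21 1 23
f 21 23 22
f 22 23 24
f 22 24 4
f 23 1 25
f 23 25 24
f 24 25 26
f 24 26 4
f 25 1 27
f 25 27 26
f 26 27 28
f 26 28 4
f 27 1 29
f 27 29 28
f 28 29 30
f 28 30 4
f 29 1 2
f 29 2 30
f 30 2 3
f 30 3 4
f 32 31 35
f 32 35 33
f 33 35 36
f 33 36 34
f 35 31 37
f 35 37 36
f 36 37 38
f 36 38 34
f 37 31 39
f 37 39 38
f 38 39 40
f 38 40 34
f 39 31 41
f 39 41 40
f 40 41 42
f 40 42 34
f 41 31 43
f 41 43 42
f 42 43 44
f 42 44 34
f 43 31 45
f 43 45 44
f 44 45 46
f 44 46 34
f 45 31 47
f 45 47 46
f 46 47 48
f 46 48 34
f 47 31 49
f 47 49 48
f 48 49 50
f 48 50 34
f 49 31 51
f 49 51 50
f 50 51 52
f 50 52 34
f 51 31 53
f 51 53 52
f 52 53 54
f 52 54 34
f 53 31 32
f 53 32 54
f 54 32 33
f 54 33 34
f 55 92 71
f 92 66 95
f 71 95 60
f 92 95 71
f 55 71 67
f 71 60 72
f 67 72 56
f 71 72 67
f 55 67 76
f 67 56 77
f 76 77 62
f 67 77 76
f 55 76 88
f 76 62 91
f 88 91 65
f 76 91 88
f 55 88 92
f 88 65 96
f 92 96 66
f 88 96 92
f 56 72 83
f 72 60 86
f 83 86 64
f 72 86 83
f 60 95 73
f 95 66 94
f 73 94 59
f 95 94 73
f 66 96 93
f 96 65 89
f 93 89 57
f 96 89 93
f 65 91 90
f 91 62 78
f 90 78 61
f 91 78 90
f 62 77 82
f 77 56 79
f 82 79 63
f 77 79 82
f 58 84 70
f 84 64 85
f 70 85 59
f 84 85 70
f 58 70 68
f 70 59 69
f 68 69 57
f 70 69 68
f 58 68 75
f 68 57 74
f 75 74 61
f 68 74 75
f 58 75 80
f 75 61 81
f 80 81 63
f 75 81 80
f 58 80 84
f 80 63 87
f 84 87 64
f 80 87 84
f 59 85 73
f 85 64 86
f 73 86 60
f 85 86 73
f 57 69 93
f 69 59 94
f 93 94 66
f 69 94 93
f 61 74 90
f 74 57 89
f 90 89 65
f 74 89 90
f 63 81 82
f 81 61 78
f 82 78 62
f 81 78 82
f 64 87 83
f 87 63 79
f 83 79 56
f 87 79 83
f 98 97 101
f 98 101 99
f 99 101 102
f 99 102 100
f 101 97 103
f 101 103 102
f 102 103 104
f 102 104 100
f 103 97 105
f 103 105 104
f 104 105 106
f 104 106 100
f 105 97 107
f 105 107 106
f 106 107 108
f 106 108 100
f 107 97 109
f 107 109 108
f 108 109 110
f 108 110 100
f 109 97 111
f 109 111 110
f 110 111 112
f 110 112 100
f 111 97 113
f 111 113 112
f 112 113 114
f 112 114 100
f 113 97 115
f 113 115 114
f 114 115 116
f 114 116 100
f 115 97 117
f 115 117 116
f 116 117 118
f 116 118 100
f 117 97 119
f 117 119 118
f 118 119 120
f 118 120 100
f 119 97 121
f 119 121 120
f 120 121 122
f 120 122 100
f 121 97 98
f 121 98 122
f 122 98 99
f 122 99 100



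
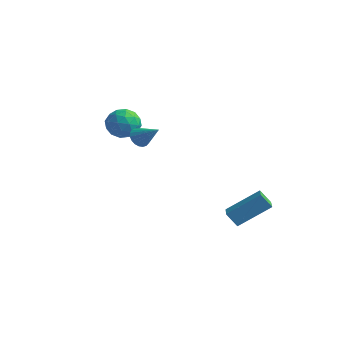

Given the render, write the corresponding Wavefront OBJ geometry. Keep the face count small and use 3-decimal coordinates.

v 1.299 2.084 -2.85
v 2.312 3.268 -1.762
v 1.786 2.282 -3.518
v 2.799 3.465 -2.43
v 1.941 1.315 -2.61
v 2.954 2.498 -1.522
v 2.428 1.512 -3.278
v 3.441 2.696 -2.19
v -2.796 0.033 3.03
v -2.042 0.124 2.601
v -3.298 -0.764 1.979
v -2.544 -0.673 1.55
v -2.574 -1.144 2.284
v -2.263 -0.651 2.933
v -3.077 0.011 1.647
v -2.766 0.504 2.296
v -2.215 0.111 1.745
v -1.905 -0.604 2.139
v -3.435 -0.036 2.441
v -3.125 -0.751 2.835
v -2.374 0.149 2.908
v -2.966 -0.789 1.672
v -2.983 -1.066 2.104
v -2.54 -1.012 1.851
v -2.505 -0.307 3.103
v -2.062 -0.254 2.851
v -2.375 -0.999 2.664
v -3.278 -0.386 1.729
v -2.835 -0.333 1.477
v -2.8 0.372 2.729
v -2.357 0.426 2.476
v -2.965 0.359 1.916
v -2.033 0.194 2.152
v -2.329 -0.275 1.535
v -2.642 0.128 1.592
v -2.459 0.418 1.974
v -1.851 -0.226 2.384
v -2.146 -0.694 1.766
v -2.164 -0.971 2.198
v -1.981 -0.681 2.579
v -1.953 -0.234 1.881
v -3.194 0.054 2.814
v -3.489 -0.414 2.196
v -3.359 0.041 2.001
v -3.176 0.331 2.382
v -3.011 -0.365 3.045
v -3.307 -0.834 2.428
v -2.881 -1.058 2.606
v -2.698 -0.768 2.988
v -3.387 -0.406 2.699
v 0.249 -2.539 3.145
v 0.563 -2.47 2.711
v 1.271 -2.481 3.895
v 0.511 -2.258 2.765
v 0.414 -2.095 2.885
v 0.288 -2.009 3.05
v 0.155 -2.014 3.231
v 0.039 -2.11 3.397
v -0.041 -2.281 3.52
v -0.071 -2.496 3.577
v -0.046 -2.718 3.56
v 0.03 -2.91 3.471
v 0.144 -3.037 3.325
v 0.276 -3.078 3.149
v 0.404 -3.026 2.971
v 0.504 -2.89 2.824
v 0.561 -2.693 2.732
f 2 4 1
f 5 2 1
f 1 4 3
f 3 5 1
f 2 8 4
f 6 2 5
f 6 8 2
f 4 8 3
f 7 5 3
f 3 8 7
f 7 6 5
f 8 6 7
f 9 46 25
f 46 20 49
f 25 49 14
f 46 49 25
f 9 25 21
f 25 14 26
f 21 26 10
f 25 26 21
f 9 21 30
f 21 10 31
f 30 31 16
f 21 31 30
f 9 30 42
f 30 16 45
f 42 45 19
f 30 45 42
f 9 42 46
f 42 19 50
f 46 50 20
f 42 50 46
f 10 26 37
f 26 14 40
f 37 40 18
f 26 40 37
f 14 49 27
f 49 20 48
f 27 48 13
f 49 48 27
f 20 50 47
f 50 19 43
f 47 43 11
f 50 43 47
f 19 45 44
f 45 16 32
f 44 32 15
f 45 32 44
f 16 31 36
f 31 10 33
f 36 33 17
f 31 33 36
f 12 38 24
f 38 18 39
f 24 39 13
f 38 39 24
f 12 24 22
f 24 13 23
f 22 23 11
f 24 23 22
f 12 22 29
f 22 11 28
f 29 28 15
f 22 28 29
f 12 29 34
f 29 15 35
f 34 35 17
f 29 35 34
f 12 34 38
f 34 17 41
f 38 41 18
f 34 41 38
f 13 39 27
f 39 18 40
f 27 40 14
f 39 40 27
f 11 23 47
f 23 13 48
f 47 48 20
f 23 48 47
f 15 28 44
f 28 11 43
f 44 43 19
f 28 43 44
f 17 35 36
f 35 15 32
f 36 32 16
f 35 32 36
f 18 41 37
f 41 17 33
f 37 33 10
f 41 33 37
f 52 51 54
f 52 54 53
f 54 51 55
f 54 55 53
f 55 51 56
f 55 56 53
f 56 51 57
f 56 57 53
f 57 51 58
f 57 58 53
f 58 51 59
f 58 59 53
f 59 51 60
f 59 60 53
f 60 51 61
f 60 61 53
f 61 51 62
f 61 62 53
f 62 51 63
f 62 63 53
f 63 51 64
f 63 64 53
f 64 51 65
f 64 65 53
f 65 51 66
f 65 66 53
f 66 51 67
f 66 67 53
f 67 51 52
f 67 52 53



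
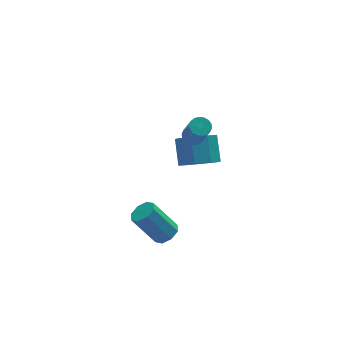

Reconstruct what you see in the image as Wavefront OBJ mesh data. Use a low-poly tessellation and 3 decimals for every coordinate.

v 0.611 0.474 -0.45
v 1.121 0.472 -0.45
v 1.119 -0.495 1.15
v 0.609 -0.494 1.15
v 1.072 0.662 -0.336
v 1.069 -0.306 1.265
v 0.93 0.814 -0.244
v 0.928 -0.154 1.356
v 0.726 0.899 -0.193
v 0.723 -0.069 1.407
v 0.499 0.9 -0.193
v 0.496 -0.068 1.407
v 0.294 0.816 -0.244
v 0.292 -0.152 1.356
v 0.153 0.665 -0.336
v 0.15 -0.303 1.265
v 0.101 0.475 -0.45
v 0.099 -0.492 1.15
v 0.151 0.286 -0.565
v 0.148 -0.682 1.036
v 0.292 0.134 -0.656
v 0.29 -0.834 0.944
v 0.497 0.049 -0.707
v 0.494 -0.919 0.893
v 0.724 0.048 -0.707
v 0.721 -0.92 0.893
v 0.928 0.132 -0.656
v 0.926 -0.836 0.944
v 1.07 0.283 -0.565
v 1.067 -0.685 1.036
v -2.064 -3.457 -2.906
v -1.685 -2.944 -2.849
v -2.597 -2.431 -1.397
v -2.976 -2.943 -1.454
v -2.078 -2.856 -3.127
v -2.99 -2.343 -1.675
v -2.463 -3.12 -3.276
v -3.376 -2.607 -1.824
v -2.614 -3.581 -3.208
v -3.527 -3.068 -1.756
v -2.443 -3.969 -2.963
v -3.355 -3.456 -1.511
v -2.05 -4.057 -2.685
v -2.962 -3.544 -1.233
v -1.664 -3.793 -2.536
v -2.577 -3.28 -1.084
v -1.513 -3.332 -2.604
v -2.426 -2.819 -1.152
v 1.413 1.691 -4.032
v 2.299 1.278 -3.78
v 2.513 2.335 -2.796
v 1.627 2.749 -3.048
v 2.366 1.795 -4.351
v 2.58 2.852 -3.367
v 1.874 2.252 -4.734
v 2.088 3.309 -3.75
v 1.113 2.38 -4.707
v 1.327 3.437 -3.723
v 0.527 2.105 -4.284
v 0.741 3.162 -3.3
v 0.46 1.588 -3.713
v 0.674 2.645 -2.729
v 0.952 1.131 -3.33
v 1.166 2.188 -2.346
v 1.713 1.003 -3.357
v 1.927 2.06 -2.373
f 2 1 5
f 2 5 3
f 3 5 6
f 3 6 4
f 5 1 7
f 5 7 6
f 6 7 8
f 6 8 4
f 7 1 9
f 7 9 8
f 8 9 10
f 8 10 4
f 9 1 11
f 9 11 10
f 10 11 12
f 10 12 4
f 11 1 13
f 11 13 12
f 12 13 14
f 12 14 4
f 13 1 15
f 13 15 14
f 14 15 16
f 14 16 4
f 15 1 17
f 15 17 16
f 16 17 18
f 16 18 4
f 17 1 19
f 17 19 18
f 18 19 20
f 18 20 4
f 19 1 21
f 19 21 20
f 20 21 22
f 20 22 4
f 21 1 23
f 21 23 22
f 22 23 24
f 22 24 4
f 23 1 25
f 23 25 24
f 24 25 26
f 24 26 4
f 25 1 27
f 25 27 26
f 26 27 28
f 26 28 4
f 27 1 29
f 27 29 28
f 28 29 30
f 28 30 4
f 29 1 2
f 29 2 30
f 30 2 3
f 30 3 4
f 32 31 35
f 32 35 33
f 33 35 36
f 33 36 34
f 35 31 37
f 35 37 36
f 36 37 38
f 36 38 34
f 37 31 39
f 37 39 38
f 38 39 40
f 38 40 34
f 39 31 41
f 39 41 40
f 40 41 42
f 40 42 34
f 41 31 43
f 41 43 42
f 42 43 44
f 42 44 34
f 43 31 45
f 43 45 44
f 44 45 46
f 44 46 34
f 45 31 47
f 45 47 46
f 46 47 48
f 46 48 34
f 47 31 32
f 47 32 48
f 48 32 33
f 48 33 34
f 50 49 53
f 50 53 51
f 51 53 54
f 51 54 52
f 53 49 55
f 53 55 54
f 54 55 56
f 54 56 52
f 55 49 57
f 55 57 56
f 56 57 58
f 56 58 52
f 57 49 59
f 57 59 58
f 58 59 60
f 58 60 52
f 59 49 61
f 59 61 60
f 60 61 62
f 60 62 52
f 61 49 63
f 61 63 62
f 62 63 64
f 62 64 52
f 63 49 65
f 63 65 64
f 64 65 66
f 64 66 52
f 65 49 50
f 65 50 66
f 66 50 51
f 66 51 52



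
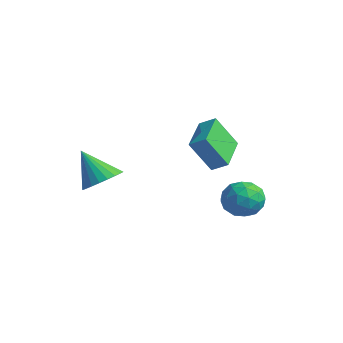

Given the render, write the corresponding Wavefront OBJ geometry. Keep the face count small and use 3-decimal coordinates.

v -2.29 -3.132 -0.638
v -1.401 -3.424 -0.141
v -3.35 -3.608 0.978
v -1.423 -3.025 -0.037
v -1.577 -2.641 -0.025
v -1.84 -2.332 -0.107
v -2.172 -2.145 -0.269
v -2.521 -2.108 -0.487
v -2.835 -2.227 -0.728
v -3.066 -2.484 -0.956
v -3.179 -2.839 -1.135
v -3.157 -3.239 -1.238
v -3.003 -3.622 -1.25
v -2.74 -3.931 -1.169
v -2.409 -4.118 -1.007
v -2.059 -4.155 -0.788
v -1.745 -4.036 -0.547
v -1.514 -3.78 -0.32
v 1.306 0.238 0.52
v 0.862 -0.664 2.12
v -0.114 1.769 0.988
v -0.558 0.868 2.589
v 1.938 0.692 0.951
v 1.494 -0.209 2.552
v 0.518 2.224 1.42
v 0.074 1.322 3.02
v 3.349 1.654 -0.713
v 4 0.838 -0.588
v 2.04 0.582 -0.892
v 2.691 -0.234 -0.767
v 2.483 0.401 0.045
v 3.291 1.064 0.155
v 2.749 0.356 -1.635
v 3.557 1.019 -1.525
v 3.629 0.036 -1.158
v 3.465 0.064 -0.12
v 2.575 1.356 -1.36
v 2.411 1.384 -0.322
v 3.789 1.34 -0.635
v 2.251 0.08 -0.845
v 2.128 0.453 -0.368
v 2.511 -0.027 -0.295
v 3.373 1.473 -0.198
v 3.756 0.993 -0.125
v 2.864 0.736 0.247
v 2.284 0.427 -1.355
v 2.667 -0.053 -1.282
v 3.529 1.447 -1.185
v 3.912 0.967 -1.112
v 3.176 0.684 -1.727
v 3.954 0.389 -0.897
v 3.185 -0.241 -1.002
v 3.219 0.106 -1.512
v 3.694 0.496 -1.447
v 3.858 0.406 -0.286
v 3.088 -0.225 -0.391
v 2.966 0.148 0.086
v 3.441 0.538 0.151
v 3.64 -0.066 -0.621
v 2.952 1.645 -1.089
v 2.182 1.014 -1.194
v 2.599 0.882 -1.631
v 3.074 1.272 -1.566
v 2.855 1.661 -0.478
v 2.086 1.031 -0.583
v 2.346 0.924 -0.033
v 2.821 1.314 0.032
v 2.4 1.486 -0.859
f 2 1 4
f 2 4 3
f 4 1 5
f 4 5 3
f 5 1 6
f 5 6 3
f 6 1 7
f 6 7 3
f 7 1 8
f 7 8 3
f 8 1 9
f 8 9 3
f 9 1 10
f 9 10 3
f 10 1 11
f 10 11 3
f 11 1 12
f 11 12 3
f 12 1 13
f 12 13 3
f 13 1 14
f 13 14 3
f 14 1 15
f 14 15 3
f 15 1 16
f 15 16 3
f 16 1 17
f 16 17 3
f 17 1 18
f 17 18 3
f 18 1 2
f 18 2 3
f 20 22 19
f 23 20 19
f 19 22 21
f 21 23 19
f 20 26 22
f 24 20 23
f 24 26 20
f 22 26 21
f 25 23 21
f 21 26 25
f 25 24 23
f 26 24 25
f 27 64 43
f 64 38 67
f 43 67 32
f 64 67 43
f 27 43 39
f 43 32 44
f 39 44 28
f 43 44 39
f 27 39 48
f 39 28 49
f 48 49 34
f 39 49 48
f 27 48 60
f 48 34 63
f 60 63 37
f 48 63 60
f 27 60 64
f 60 37 68
f 64 68 38
f 60 68 64
f 28 44 55
f 44 32 58
f 55 58 36
f 44 58 55
f 32 67 45
f 67 38 66
f 45 66 31
f 67 66 45
f 38 68 65
f 68 37 61
f 65 61 29
f 68 61 65
f 37 63 62
f 63 34 50
f 62 50 33
f 63 50 62
f 34 49 54
f 49 28 51
f 54 51 35
f 49 51 54
f 30 56 42
f 56 36 57
f 42 57 31
f 56 57 42
f 30 42 40
f 42 31 41
f 40 41 29
f 42 41 40
f 30 40 47
f 40 29 46
f 47 46 33
f 40 46 47
f 30 47 52
f 47 33 53
f 52 53 35
f 47 53 52
f 30 52 56
f 52 35 59
f 56 59 36
f 52 59 56
f 31 57 45
f 57 36 58
f 45 58 32
f 57 58 45
f 29 41 65
f 41 31 66
f 65 66 38
f 41 66 65
f 33 46 62
f 46 29 61
f 62 61 37
f 46 61 62
f 35 53 54
f 53 33 50
f 54 50 34
f 53 50 54
f 36 59 55
f 59 35 51
f 55 51 28
f 59 51 55



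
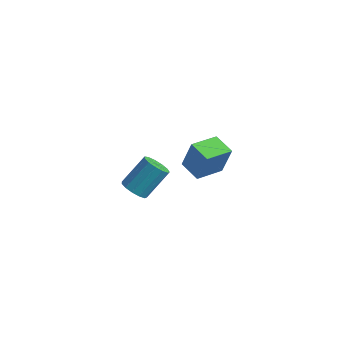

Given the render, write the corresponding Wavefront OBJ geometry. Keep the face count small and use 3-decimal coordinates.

v 1.342 0.03 0.385
v 1.654 0.164 1.547
v 1.587 1.137 0.192
v 1.899 1.27 1.354
v 2.181 -0.19 0.186
v 2.493 -0.057 1.348
v 2.426 0.916 -0.007
v 2.738 1.05 1.155
v 2.492 -3.969 2.501
v 2.896 -3.817 2.229
v 3.192 -3 3.128
v 2.788 -3.151 3.399
v 2.677 -3.649 2.149
v 2.973 -2.832 3.048
v 2.399 -3.583 2.18
v 2.696 -2.766 3.079
v 2.151 -3.639 2.313
v 2.447 -2.822 3.212
v 2.011 -3.8 2.506
v 2.307 -2.983 3.404
v 2.023 -4.014 2.697
v 2.32 -3.197 3.595
v 2.185 -4.214 2.825
v 2.481 -3.397 3.724
v 2.444 -4.336 2.851
v 2.74 -3.519 3.749
v 2.718 -4.341 2.765
v 3.014 -3.524 3.664
v 2.92 -4.228 2.596
v 3.217 -3.411 3.494
v 2.987 -4.033 2.396
v 3.283 -3.216 3.294
f 2 4 1
f 5 2 1
f 1 4 3
f 3 5 1
f 2 8 4
f 6 2 5
f 6 8 2
f 4 8 3
f 7 5 3
f 3 8 7
f 7 6 5
f 8 6 7
f 10 9 13
f 10 13 11
f 11 13 14
f 11 14 12
f 13 9 15
f 13 15 14
f 14 15 16
f 14 16 12
f 15 9 17
f 15 17 16
f 16 17 18
f 16 18 12
f 17 9 19
f 17 19 18
f 18 19 20
f 18 20 12
f 19 9 21
f 19 21 20
f 20 21 22
f 20 22 12
f 21 9 23
f 21 23 22
f 22 23 24
f 22 24 12
f 23 9 25
f 23 25 24
f 24 25 26
f 24 26 12
f 25 9 27
f 25 27 26
f 26 27 28
f 26 28 12
f 27 9 29
f 27 29 28
f 28 29 30
f 28 30 12
f 29 9 31
f 29 31 30
f 30 31 32
f 30 32 12
f 31 9 10
f 31 10 32
f 32 10 11
f 32 11 12



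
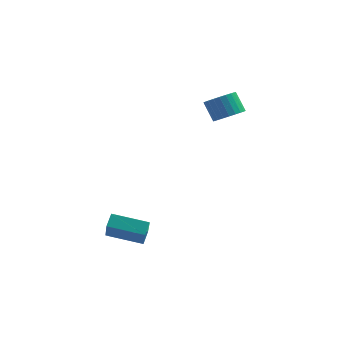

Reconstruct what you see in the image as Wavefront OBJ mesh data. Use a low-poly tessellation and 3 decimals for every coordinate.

v 3.848 2.306 2.803
v 4.519 1.963 3.365
v 3.883 2.512 4.459
v 3.212 2.854 3.897
v 4.658 2.292 3.28
v 4.021 2.841 4.375
v 4.673 2.623 3.123
v 4.036 3.172 4.218
v 4.563 2.906 2.917
v 3.926 3.455 4.012
v 4.344 3.097 2.694
v 3.707 3.646 3.788
v 4.049 3.168 2.487
v 3.412 3.717 3.582
v 3.724 3.107 2.328
v 3.087 3.656 3.423
v 3.418 2.925 2.242
v 2.781 3.474 3.336
v 3.177 2.648 2.241
v 2.541 3.197 3.335
v 3.039 2.319 2.325
v 2.402 2.868 3.42
v 3.024 1.988 2.482
v 2.387 2.537 3.577
v 3.134 1.705 2.688
v 2.497 2.254 3.783
v 3.353 1.514 2.912
v 2.716 2.063 4.006
v 3.648 1.443 3.118
v 3.011 1.992 4.213
v 3.973 1.504 3.277
v 3.336 2.053 4.372
v 4.279 1.686 3.364
v 3.642 2.235 4.458
v -1.545 -4.012 -2.559
v -1.446 -3.292 -2.046
v -1.879 -2.896 -4.06
v -1.78 -2.176 -3.547
v 0.5 -3.984 -2.993
v 0.599 -3.264 -2.48
v 0.166 -2.868 -4.494
v 0.265 -2.148 -3.981
f 2 1 5
f 2 5 3
f 3 5 6
f 3 6 4
f 5 1 7
f 5 7 6
f 6 7 8
f 6 8 4
f 7 1 9
f 7 9 8
f 8 9 10
f 8 10 4
f 9 1 11
f 9 11 10
f 10 11 12
f 10 12 4
f 11 1 13
f 11 13 12
f 12 13 14
f 12 14 4
f 13 1 15
f 13 15 14
f 14 15 16
f 14 16 4
f 15 1 17
f 15 17 16
f 16 17 18
f 16 18 4
f 17 1 19
f 17 19 18
f 18 19 20
f 18 20 4
f 19 1 21
f 19 21 20
f 20 21 22
f 20 22 4
f 21 1 23
f 21 23 22
f 22 23 24
f 22 24 4
f 23 1 25
f 23 25 24
f 24 25 26
f 24 26 4
f 25 1 27
f 25 27 26
f 26 27 28
f 26 28 4
f 27 1 29
f 27 29 28
f 28 29 30
f 28 30 4
f 29 1 31
f 29 31 30
f 30 31 32
f 30 32 4
f 31 1 33
f 31 33 32
f 32 33 34
f 32 34 4
f 33 1 2
f 33 2 34
f 34 2 3
f 34 3 4
f 36 38 35
f 39 36 35
f 35 38 37
f 37 39 35
f 36 42 38
f 40 36 39
f 40 42 36
f 38 42 37
f 41 39 37
f 37 42 41
f 41 40 39
f 42 40 41



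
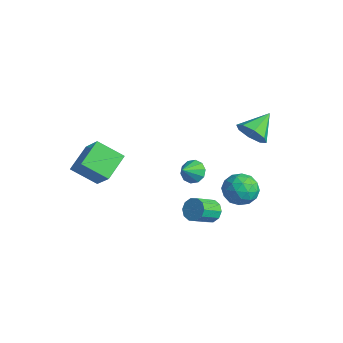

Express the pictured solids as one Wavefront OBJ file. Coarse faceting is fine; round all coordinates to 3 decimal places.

v 2.15 -2.197 2.211
v 2.733 -2.269 1.868
v 2.43 -2.983 2.849
v 2.798 -1.993 2.178
v 2.616 -1.796 2.502
v 2.256 -1.751 2.714
v 1.855 -1.878 2.734
v 1.568 -2.126 2.554
v 1.502 -2.401 2.244
v 1.685 -2.599 1.92
v 2.045 -2.643 1.708
v 2.445 -2.517 1.688
v 1.084 1.838 2.607
v 1.758 2.271 2.197
v 0.676 3.182 3.353
v 1.172 2.294 1.835
v 0.534 2.05 1.926
v 0.218 1.682 2.415
v 0.409 1.406 3.017
v 0.995 1.383 3.378
v 1.633 1.626 3.287
v 1.949 1.994 2.798
v -4.752 -5.072 -1.092
v -3.494 -5.113 0.181
v -5.443 -3.749 -0.367
v -4.186 -3.79 0.906
v -3.794 -4.07 -2.006
v -2.537 -4.111 -0.733
v -4.486 -2.747 -1.281
v -3.228 -2.788 -0.008
v -0.197 2.091 -1.876
v 0.684 2.534 -1.659
v 0.556 0.646 -1.981
v 1.437 1.089 -1.764
v 0.72 1.016 -1.057
v 0.255 1.91 -0.992
v 0.985 1.27 -2.648
v 0.52 2.164 -2.583
v 1.414 2.027 -2.136
v 1.251 1.87 -1.152
v -0.011 1.31 -2.488
v -0.174 1.153 -1.504
v 0.177 2.44 -1.758
v 1.063 0.74 -1.882
v 0.641 0.698 -1.466
v 1.159 0.958 -1.338
v -0.075 2.073 -1.366
v 0.443 2.333 -1.238
v 0.464 1.441 -0.885
v 0.797 0.847 -2.402
v 1.315 1.107 -2.274
v 0.081 2.222 -2.302
v 0.599 2.482 -2.174
v 0.776 1.739 -2.755
v 1.124 2.402 -1.911
v 1.567 1.552 -1.973
v 1.302 1.659 -2.493
v 1.028 2.184 -2.454
v 1.028 2.309 -1.333
v 1.471 1.46 -1.395
v 1.049 1.417 -0.979
v 0.776 1.942 -0.941
v 1.458 2.011 -1.613
v -0.231 1.72 -2.245
v 0.212 0.871 -2.307
v 0.464 1.238 -2.699
v 0.191 1.763 -2.661
v -0.327 1.628 -1.667
v 0.116 0.778 -1.729
v 0.212 0.996 -1.186
v -0.062 1.521 -1.147
v -0.218 1.169 -2.027
v -0.093 0.3 -3.46
v 0.444 0.108 -3.866
v 0.611 -1.032 -3.106
v 0.073 -0.84 -2.7
v 0.6 0.347 -3.541
v 0.767 -0.792 -2.781
v 0.492 0.569 -3.185
v 0.658 -0.571 -2.425
v 0.16 0.687 -2.935
v 0.326 -0.453 -2.175
v -0.269 0.658 -2.885
v -0.102 -0.482 -2.125
v -0.631 0.492 -3.054
v -0.464 -0.648 -2.294
v -0.787 0.252 -3.379
v -0.62 -0.887 -2.619
v -0.678 0.031 -3.735
v -0.512 -1.109 -2.975
v -0.346 -0.087 -3.985
v -0.18 -1.227 -3.225
v 0.082 -0.058 -4.035
v 0.249 -1.198 -3.275
f 2 1 4
f 2 4 3
f 4 1 5
f 4 5 3
f 5 1 6
f 5 6 3
f 6 1 7
f 6 7 3
f 7 1 8
f 7 8 3
f 8 1 9
f 8 9 3
f 9 1 10
f 9 10 3
f 10 1 11
f 10 11 3
f 11 1 12
f 11 12 3
f 12 1 2
f 12 2 3
f 14 13 16
f 14 16 15
f 16 13 17
f 16 17 15
f 17 13 18
f 17 18 15
f 18 13 19
f 18 19 15
f 19 13 20
f 19 20 15
f 20 13 21
f 20 21 15
f 21 13 22
f 21 22 15
f 22 13 14
f 22 14 15
f 24 26 23
f 27 24 23
f 23 26 25
f 25 27 23
f 24 30 26
f 28 24 27
f 28 30 24
f 26 30 25
f 29 27 25
f 25 30 29
f 29 28 27
f 30 28 29
f 31 68 47
f 68 42 71
f 47 71 36
f 68 71 47
f 31 47 43
f 47 36 48
f 43 48 32
f 47 48 43
f 31 43 52
f 43 32 53
f 52 53 38
f 43 53 52
f 31 52 64
f 52 38 67
f 64 67 41
f 52 67 64
f 31 64 68
f 64 41 72
f 68 72 42
f 64 72 68
f 32 48 59
f 48 36 62
f 59 62 40
f 48 62 59
f 36 71 49
f 71 42 70
f 49 70 35
f 71 70 49
f 42 72 69
f 72 41 65
f 69 65 33
f 72 65 69
f 41 67 66
f 67 38 54
f 66 54 37
f 67 54 66
f 38 53 58
f 53 32 55
f 58 55 39
f 53 55 58
f 34 60 46
f 60 40 61
f 46 61 35
f 60 61 46
f 34 46 44
f 46 35 45
f 44 45 33
f 46 45 44
f 34 44 51
f 44 33 50
f 51 50 37
f 44 50 51
f 34 51 56
f 51 37 57
f 56 57 39
f 51 57 56
f 34 56 60
f 56 39 63
f 60 63 40
f 56 63 60
f 35 61 49
f 61 40 62
f 49 62 36
f 61 62 49
f 33 45 69
f 45 35 70
f 69 70 42
f 45 70 69
f 37 50 66
f 50 33 65
f 66 65 41
f 50 65 66
f 39 57 58
f 57 37 54
f 58 54 38
f 57 54 58
f 40 63 59
f 63 39 55
f 59 55 32
f 63 55 59
f 74 73 77
f 74 77 75
f 75 77 78
f 75 78 76
f 77 73 79
f 77 79 78
f 78 79 80
f 78 80 76
f 79 73 81
f 79 81 80
f 80 81 82
f 80 82 76
f 81 73 83
f 81 83 82
f 82 83 84
f 82 84 76
f 83 73 85
f 83 85 84
f 84 85 86
f 84 86 76
f 85 73 87
f 85 87 86
f 86 87 88
f 86 88 76
f 87 73 89
f 87 89 88
f 88 89 90
f 88 90 76
f 89 73 91
f 89 91 90
f 90 91 92
f 90 92 76
f 91 73 93
f 91 93 92
f 92 93 94
f 92 94 76
f 93 73 74
f 93 74 94
f 94 74 75
f 94 75 76



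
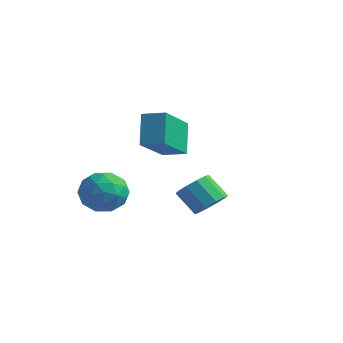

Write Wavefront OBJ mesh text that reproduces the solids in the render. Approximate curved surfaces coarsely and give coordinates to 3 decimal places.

v 1.67 -0.752 -3.175
v 1.984 -0.266 -2.799
v 1.223 -0.402 -1.988
v 0.91 -0.888 -2.365
v 1.69 -0.075 -3.042
v 0.929 -0.212 -2.232
v 1.389 -0.142 -3.336
v 0.628 -0.279 -2.526
v 1.195 -0.443 -3.569
v 0.435 -0.58 -2.759
v 1.183 -0.861 -3.651
v 0.422 -0.998 -2.841
v 1.357 -1.238 -3.552
v 0.596 -1.374 -2.741
v 1.651 -1.428 -3.308
v 0.89 -1.565 -2.498
v 1.952 -1.361 -3.014
v 1.191 -1.498 -2.204
v 2.145 -1.06 -2.781
v 1.385 -1.197 -1.971
v 2.158 -0.642 -2.699
v 1.397 -0.779 -1.889
v -3.714 2.597 -1.574
v -3.174 0.848 -0.465
v -2.849 2.975 -1.399
v -2.309 1.226 -0.29
v -3.191 1.974 -2.81
v -2.651 0.225 -1.701
v -2.326 2.352 -2.635
v -1.786 0.603 -1.526
v -2.201 -0.975 -3.287
v -1.524 -1.631 -3.45
v -3.276 -2.089 -3.27
v -2.599 -2.745 -3.433
v -2.631 -2.29 -2.592
v -1.967 -1.602 -2.603
v -2.833 -2.118 -4.117
v -2.169 -1.43 -4.128
v -1.915 -2.338 -3.964
v -1.79 -2.444 -3.021
v -3.01 -1.276 -3.699
v -2.885 -1.382 -2.756
v -1.768 -1.206 -3.37
v -3.032 -2.514 -3.35
v -3.051 -2.247 -2.856
v -2.653 -2.633 -2.952
v -2.028 -1.188 -2.872
v -1.63 -1.574 -2.968
v -2.281 -1.961 -2.463
v -3.17 -2.146 -3.752
v -2.772 -2.532 -3.848
v -2.147 -1.087 -3.768
v -1.749 -1.473 -3.864
v -2.519 -1.759 -4.257
v -1.6 -2.006 -3.768
v -2.232 -2.661 -3.758
v -2.37 -2.292 -4.16
v -1.979 -1.888 -4.166
v -1.526 -2.069 -3.214
v -2.159 -2.723 -3.204
v -2.177 -2.456 -2.71
v -1.787 -2.052 -2.716
v -1.756 -2.484 -3.516
v -2.641 -0.997 -3.516
v -3.274 -1.651 -3.506
v -3.013 -1.668 -4.004
v -2.623 -1.264 -4.01
v -2.568 -1.059 -2.962
v -3.2 -1.714 -2.952
v -2.821 -1.832 -2.554
v -2.43 -1.428 -2.56
v -3.044 -1.236 -3.204
f 2 1 5
f 2 5 3
f 3 5 6
f 3 6 4
f 5 1 7
f 5 7 6
f 6 7 8
f 6 8 4
f 7 1 9
f 7 9 8
f 8 9 10
f 8 10 4
f 9 1 11
f 9 11 10
f 10 11 12
f 10 12 4
f 11 1 13
f 11 13 12
f 12 13 14
f 12 14 4
f 13 1 15
f 13 15 14
f 14 15 16
f 14 16 4
f 15 1 17
f 15 17 16
f 16 17 18
f 16 18 4
f 17 1 19
f 17 19 18
f 18 19 20
f 18 20 4
f 19 1 21
f 19 21 20
f 20 21 22
f 20 22 4
f 21 1 2
f 21 2 22
f 22 2 3
f 22 3 4
f 24 26 23
f 27 24 23
f 23 26 25
f 25 27 23
f 24 30 26
f 28 24 27
f 28 30 24
f 26 30 25
f 29 27 25
f 25 30 29
f 29 28 27
f 30 28 29
f 31 68 47
f 68 42 71
f 47 71 36
f 68 71 47
f 31 47 43
f 47 36 48
f 43 48 32
f 47 48 43
f 31 43 52
f 43 32 53
f 52 53 38
f 43 53 52
f 31 52 64
f 52 38 67
f 64 67 41
f 52 67 64
f 31 64 68
f 64 41 72
f 68 72 42
f 64 72 68
f 32 48 59
f 48 36 62
f 59 62 40
f 48 62 59
f 36 71 49
f 71 42 70
f 49 70 35
f 71 70 49
f 42 72 69
f 72 41 65
f 69 65 33
f 72 65 69
f 41 67 66
f 67 38 54
f 66 54 37
f 67 54 66
f 38 53 58
f 53 32 55
f 58 55 39
f 53 55 58
f 34 60 46
f 60 40 61
f 46 61 35
f 60 61 46
f 34 46 44
f 46 35 45
f 44 45 33
f 46 45 44
f 34 44 51
f 44 33 50
f 51 50 37
f 44 50 51
f 34 51 56
f 51 37 57
f 56 57 39
f 51 57 56
f 34 56 60
f 56 39 63
f 60 63 40
f 56 63 60
f 35 61 49
f 61 40 62
f 49 62 36
f 61 62 49
f 33 45 69
f 45 35 70
f 69 70 42
f 45 70 69
f 37 50 66
f 50 33 65
f 66 65 41
f 50 65 66
f 39 57 58
f 57 37 54
f 58 54 38
f 57 54 58
f 40 63 59
f 63 39 55
f 59 55 32
f 63 55 59



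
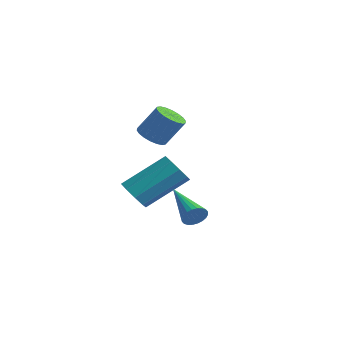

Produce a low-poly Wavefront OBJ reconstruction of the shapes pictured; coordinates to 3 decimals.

v -0.147 -1.312 -0.008
v 0.299 -1 -0.364
v 0.792 -0.455 0.733
v 0.347 -0.768 1.088
v 0.079 -0.813 -0.358
v 0.572 -0.268 0.739
v -0.186 -0.725 -0.283
v 0.307 -0.18 0.814
v -0.443 -0.753 -0.153
v 0.05 -0.208 0.943
v -0.642 -0.891 0.005
v -0.148 -0.347 1.102
v -0.742 -1.114 0.161
v -0.249 -0.569 1.257
v -0.724 -1.375 0.283
v -0.231 -0.83 1.379
v -0.592 -1.625 0.347
v -0.099 -1.08 1.444
v -0.372 -1.812 0.341
v 0.121 -1.267 1.438
v -0.107 -1.9 0.266
v 0.386 -1.355 1.363
v 0.15 -1.872 0.137
v 0.643 -1.327 1.233
v 0.348 -1.733 -0.022
v 0.842 -1.189 1.075
v 0.449 -1.511 -0.177
v 0.942 -0.966 0.919
v 0.431 -1.25 -0.299
v 0.924 -0.705 0.797
v -1.337 -1.301 -3.414
v -0.885 -1.043 -3.967
v -0.25 0.559 -2.699
v -0.703 0.301 -2.146
v -1.355 -0.826 -4.006
v -0.72 0.777 -2.739
v -1.817 -0.831 -3.769
v -1.182 0.772 -2.501
v -2.055 -1.056 -3.365
v -1.42 0.547 -2.097
v -1.957 -1.396 -2.984
v -1.322 0.207 -1.716
v -1.569 -1.692 -2.804
v -0.934 -0.089 -1.537
v -1.073 -1.805 -2.91
v -0.438 -0.202 -1.642
v -0.7 -1.682 -3.251
v -0.065 -0.08 -1.983
v -0.626 -1.382 -3.669
v 0.009 0.221 -2.401
v 3.865 -2.372 -2.513
v 4.075 -2.222 -2.073
v 2.135 -2.028 -1.807
v 4.068 -2.051 -2.173
v 4.03 -1.928 -2.325
v 3.967 -1.873 -2.506
v 3.889 -1.894 -2.688
v 3.807 -1.988 -2.843
v 3.734 -2.14 -2.948
v 3.68 -2.328 -2.987
v 3.655 -2.522 -2.953
v 3.662 -2.694 -2.853
v 3.7 -2.817 -2.701
v 3.762 -2.872 -2.52
v 3.841 -2.851 -2.339
v 3.923 -2.757 -2.184
v 3.996 -2.605 -2.079
v 4.049 -2.417 -2.04
f 2 1 5
f 2 5 3
f 3 5 6
f 3 6 4
f 5 1 7
f 5 7 6
f 6 7 8
f 6 8 4
f 7 1 9
f 7 9 8
f 8 9 10
f 8 10 4
f 9 1 11
f 9 11 10
f 10 11 12
f 10 12 4
f 11 1 13
f 11 13 12
f 12 13 14
f 12 14 4
f 13 1 15
f 13 15 14
f 14 15 16
f 14 16 4
f 15 1 17
f 15 17 16
f 16 17 18
f 16 18 4
f 17 1 19
f 17 19 18
f 18 19 20
f 18 20 4
f 19 1 21
f 19 21 20
f 20 21 22
f 20 22 4
f 21 1 23
f 21 23 22
f 22 23 24
f 22 24 4
f 23 1 25
f 23 25 24
f 24 25 26
f 24 26 4
f 25 1 27
f 25 27 26
f 26 27 28
f 26 28 4
f 27 1 29
f 27 29 28
f 28 29 30
f 28 30 4
f 29 1 2
f 29 2 30
f 30 2 3
f 30 3 4
f 32 31 35
f 32 35 33
f 33 35 36
f 33 36 34
f 35 31 37
f 35 37 36
f 36 37 38
f 36 38 34
f 37 31 39
f 37 39 38
f 38 39 40
f 38 40 34
f 39 31 41
f 39 41 40
f 40 41 42
f 40 42 34
f 41 31 43
f 41 43 42
f 42 43 44
f 42 44 34
f 43 31 45
f 43 45 44
f 44 45 46
f 44 46 34
f 45 31 47
f 45 47 46
f 46 47 48
f 46 48 34
f 47 31 49
f 47 49 48
f 48 49 50
f 48 50 34
f 49 31 32
f 49 32 50
f 50 32 33
f 50 33 34
f 52 51 54
f 52 54 53
f 54 51 55
f 54 55 53
f 55 51 56
f 55 56 53
f 56 51 57
f 56 57 53
f 57 51 58
f 57 58 53
f 58 51 59
f 58 59 53
f 59 51 60
f 59 60 53
f 60 51 61
f 60 61 53
f 61 51 62
f 61 62 53
f 62 51 63
f 62 63 53
f 63 51 64
f 63 64 53
f 64 51 65
f 64 65 53
f 65 51 66
f 65 66 53
f 66 51 67
f 66 67 53
f 67 51 68
f 67 68 53
f 68 51 52
f 68 52 53



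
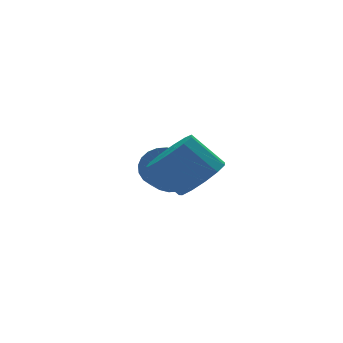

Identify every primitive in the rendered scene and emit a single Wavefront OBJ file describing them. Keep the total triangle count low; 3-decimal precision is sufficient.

v -1.248 -1.066 0.375
v -0.459 -1.098 0.957
v -1.264 -0.405 2.086
v -2.052 -0.374 1.505
v -0.431 -0.619 0.683
v -1.236 0.074 1.812
v -0.663 -0.283 0.311
v -1.468 0.41 1.44
v -1.08 -0.195 -0.04
v -1.885 0.498 1.089
v -1.55 -0.384 -0.259
v -2.355 0.309 0.87
v -1.924 -0.789 -0.277
v -2.729 -0.096 0.852
v -2.084 -1.283 -0.088
v -2.888 -0.59 1.041
v -1.978 -1.708 0.249
v -2.782 -1.015 1.378
v -1.64 -1.929 0.625
v -2.445 -1.236 1.754
v -1.177 -1.876 0.923
v -1.982 -1.184 2.052
v -0.737 -1.567 1.046
v -1.542 -0.874 2.175
v -0.169 2.85 -0.78
v 0.332 2.892 -0.094
v -0.75 1.473 0.785
v -1.251 1.43 0.1
v 0.1 3.117 -0.019
v -0.983 1.697 0.861
v -0.174 3.3 -0.059
v -1.256 1.88 0.821
v -0.446 3.415 -0.209
v -1.529 1.995 0.671
v -0.677 3.444 -0.446
v -1.759 2.024 0.434
v -0.83 3.382 -0.733
v -1.912 1.963 0.146
v -0.882 3.24 -1.028
v -1.964 1.82 -0.149
v -0.826 3.038 -1.285
v -1.908 1.618 -0.406
v -0.67 2.807 -1.465
v -1.752 1.388 -0.586
v -0.437 2.583 -1.541
v -1.52 1.163 -0.661
v -0.164 2.4 -1.501
v -1.246 0.98 -0.621
v 0.109 2.285 -1.351
v -0.974 0.865 -0.471
v 0.339 2.256 -1.114
v -0.743 0.836 -0.234
v 0.492 2.317 -0.826
v -0.59 0.898 0.053
v 0.544 2.46 -0.531
v -0.538 1.04 0.348
v 0.488 2.662 -0.274
v -0.594 1.242 0.605
f 2 1 5
f 2 5 3
f 3 5 6
f 3 6 4
f 5 1 7
f 5 7 6
f 6 7 8
f 6 8 4
f 7 1 9
f 7 9 8
f 8 9 10
f 8 10 4
f 9 1 11
f 9 11 10
f 10 11 12
f 10 12 4
f 11 1 13
f 11 13 12
f 12 13 14
f 12 14 4
f 13 1 15
f 13 15 14
f 14 15 16
f 14 16 4
f 15 1 17
f 15 17 16
f 16 17 18
f 16 18 4
f 17 1 19
f 17 19 18
f 18 19 20
f 18 20 4
f 19 1 21
f 19 21 20
f 20 21 22
f 20 22 4
f 21 1 23
f 21 23 22
f 22 23 24
f 22 24 4
f 23 1 2
f 23 2 24
f 24 2 3
f 24 3 4
f 26 25 29
f 26 29 27
f 27 29 30
f 27 30 28
f 29 25 31
f 29 31 30
f 30 31 32
f 30 32 28
f 31 25 33
f 31 33 32
f 32 33 34
f 32 34 28
f 33 25 35
f 33 35 34
f 34 35 36
f 34 36 28
f 35 25 37
f 35 37 36
f 36 37 38
f 36 38 28
f 37 25 39
f 37 39 38
f 38 39 40
f 38 40 28
f 39 25 41
f 39 41 40
f 40 41 42
f 40 42 28
f 41 25 43
f 41 43 42
f 42 43 44
f 42 44 28
f 43 25 45
f 43 45 44
f 44 45 46
f 44 46 28
f 45 25 47
f 45 47 46
f 46 47 48
f 46 48 28
f 47 25 49
f 47 49 48
f 48 49 50
f 48 50 28
f 49 25 51
f 49 51 50
f 50 51 52
f 50 52 28
f 51 25 53
f 51 53 52
f 52 53 54
f 52 54 28
f 53 25 55
f 53 55 54
f 54 55 56
f 54 56 28
f 55 25 57
f 55 57 56
f 56 57 58
f 56 58 28
f 57 25 26
f 57 26 58
f 58 26 27
f 58 27 28

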